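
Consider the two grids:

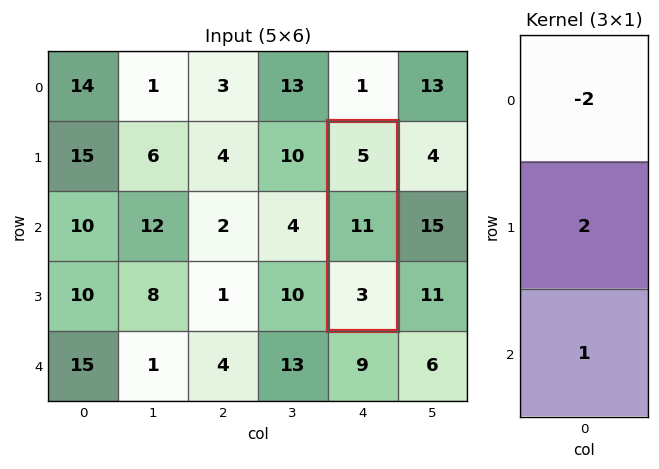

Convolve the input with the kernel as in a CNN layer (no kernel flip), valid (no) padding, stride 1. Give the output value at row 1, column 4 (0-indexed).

15

The receptive field on the input at this output position is [5 / 11 / 3]. Elementwise product with the kernel and sum: 5·-2 + 11·2 + 3·1.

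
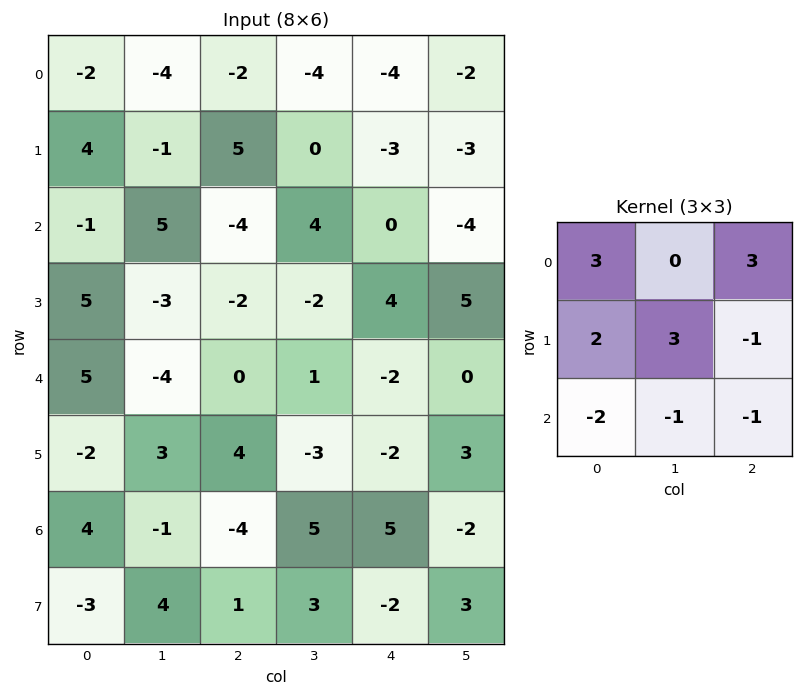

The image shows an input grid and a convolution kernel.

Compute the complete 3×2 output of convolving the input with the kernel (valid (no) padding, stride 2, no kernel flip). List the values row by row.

-11 -1
-18 -25
13 -7

Output[0,0]: The receptive field on the input at this output position is [-2 -4 -2 / 4 -1 5 / -1 5 -4]. Elementwise product with the kernel and sum: -2·3 + -2·3 + 4·2 + -1·3 + 5·-1 + -1·-2 + 5·-1 + -4·-1.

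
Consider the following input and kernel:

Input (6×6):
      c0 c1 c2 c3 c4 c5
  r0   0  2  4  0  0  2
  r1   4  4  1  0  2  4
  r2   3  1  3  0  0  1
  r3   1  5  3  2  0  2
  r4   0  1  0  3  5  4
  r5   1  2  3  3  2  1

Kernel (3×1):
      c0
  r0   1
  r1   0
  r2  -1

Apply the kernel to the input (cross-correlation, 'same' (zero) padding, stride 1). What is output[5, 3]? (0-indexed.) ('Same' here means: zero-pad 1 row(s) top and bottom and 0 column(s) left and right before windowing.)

The receptive field on the zero-padded input at this output position is [3 / 3 / 0]. Elementwise product with the kernel and sum: 3·1 + 0·-1.

3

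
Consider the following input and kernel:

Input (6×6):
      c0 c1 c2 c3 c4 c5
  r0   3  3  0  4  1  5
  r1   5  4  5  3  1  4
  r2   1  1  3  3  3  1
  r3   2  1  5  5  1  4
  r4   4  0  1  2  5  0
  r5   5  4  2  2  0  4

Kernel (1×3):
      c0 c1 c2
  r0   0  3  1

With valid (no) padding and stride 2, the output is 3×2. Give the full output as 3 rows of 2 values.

Output[0,0]: The receptive field on the input at this output position is [3 3 0]. Elementwise product with the kernel and sum: 3·3 + 0·1.
Output[0,1]: The receptive field on the input at this output position is [0 4 1]. Elementwise product with the kernel and sum: 4·3 + 1·1.

9 13
6 12
1 11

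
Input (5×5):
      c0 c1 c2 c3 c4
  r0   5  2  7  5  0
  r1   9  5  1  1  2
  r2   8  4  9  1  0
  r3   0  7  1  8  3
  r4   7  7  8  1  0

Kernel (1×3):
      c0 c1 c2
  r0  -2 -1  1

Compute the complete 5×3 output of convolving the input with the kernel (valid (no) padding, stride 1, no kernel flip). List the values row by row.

-5 -6 -19
-22 -10 -1
-11 -16 -19
-6 -7 -7
-13 -21 -17

Output[0,0]: The receptive field on the input at this output position is [5 2 7]. Elementwise product with the kernel and sum: 5·-2 + 2·-1 + 7·1.
Output[0,1]: The receptive field on the input at this output position is [2 7 5]. Elementwise product with the kernel and sum: 2·-2 + 7·-1 + 5·1.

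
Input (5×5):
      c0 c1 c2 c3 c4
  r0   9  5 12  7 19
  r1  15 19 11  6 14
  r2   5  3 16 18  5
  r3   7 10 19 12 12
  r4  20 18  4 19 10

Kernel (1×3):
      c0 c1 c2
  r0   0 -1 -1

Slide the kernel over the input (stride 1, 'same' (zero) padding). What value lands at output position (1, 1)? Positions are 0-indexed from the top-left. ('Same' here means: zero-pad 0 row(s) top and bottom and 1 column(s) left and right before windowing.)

The receptive field on the zero-padded input at this output position is [15 19 11]. Elementwise product with the kernel and sum: 19·-1 + 11·-1.

-30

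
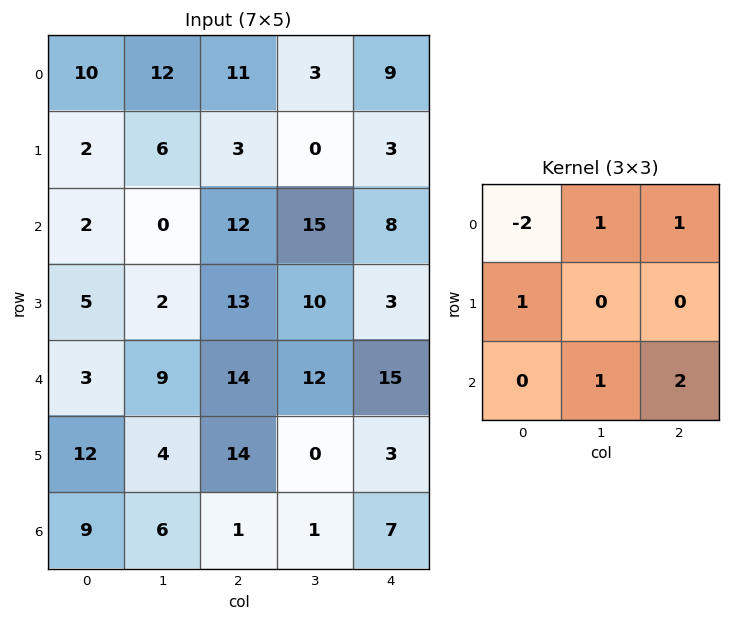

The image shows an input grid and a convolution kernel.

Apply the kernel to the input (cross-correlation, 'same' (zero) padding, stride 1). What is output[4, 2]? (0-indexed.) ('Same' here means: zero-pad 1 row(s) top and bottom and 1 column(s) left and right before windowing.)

42

The receptive field on the zero-padded input at this output position is [2 13 10 / 9 14 12 / 4 14 0]. Elementwise product with the kernel and sum: 2·-2 + 13·1 + 10·1 + 9·1 + 14·1 + 0·2.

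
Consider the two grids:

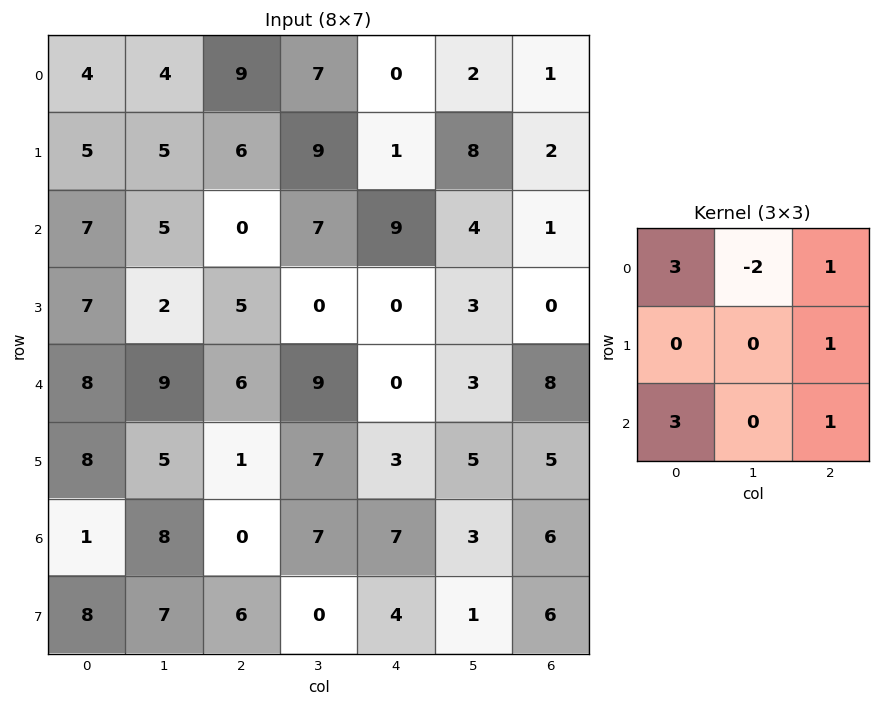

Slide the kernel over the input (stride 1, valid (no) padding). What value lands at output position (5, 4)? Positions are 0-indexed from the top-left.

28

The receptive field on the input at this output position is [3 5 5 / 7 3 6 / 4 1 6]. Elementwise product with the kernel and sum: 3·3 + 5·-2 + 5·1 + 6·1 + 4·3 + 6·1.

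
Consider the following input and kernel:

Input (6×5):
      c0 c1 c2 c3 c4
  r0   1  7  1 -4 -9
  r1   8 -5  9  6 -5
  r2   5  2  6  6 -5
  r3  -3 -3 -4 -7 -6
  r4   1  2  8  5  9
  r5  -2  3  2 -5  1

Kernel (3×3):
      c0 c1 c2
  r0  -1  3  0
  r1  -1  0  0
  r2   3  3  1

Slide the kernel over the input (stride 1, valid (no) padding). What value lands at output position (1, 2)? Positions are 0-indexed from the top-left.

-36

The receptive field on the input at this output position is [9 6 -5 / 6 6 -5 / -4 -7 -6]. Elementwise product with the kernel and sum: 9·-1 + 6·3 + 6·-1 + -4·3 + -7·3 + -6·1.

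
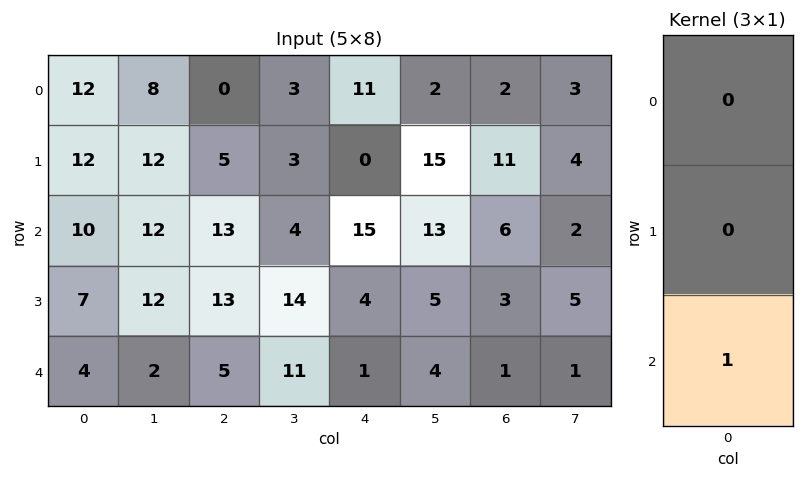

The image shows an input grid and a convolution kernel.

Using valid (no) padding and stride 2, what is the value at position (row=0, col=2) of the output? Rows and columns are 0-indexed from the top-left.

The receptive field on the input at this output position is [11 / 0 / 15]. Elementwise product with the kernel and sum: 15·1.

15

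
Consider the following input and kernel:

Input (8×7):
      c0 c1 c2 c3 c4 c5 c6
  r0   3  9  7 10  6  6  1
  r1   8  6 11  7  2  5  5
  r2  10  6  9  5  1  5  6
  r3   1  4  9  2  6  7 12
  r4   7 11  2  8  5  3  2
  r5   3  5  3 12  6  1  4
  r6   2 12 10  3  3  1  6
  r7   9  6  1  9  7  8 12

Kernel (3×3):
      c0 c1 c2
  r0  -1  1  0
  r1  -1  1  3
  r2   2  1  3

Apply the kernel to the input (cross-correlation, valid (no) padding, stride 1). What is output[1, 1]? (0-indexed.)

46

The receptive field on the input at this output position is [6 11 7 / 6 9 5 / 4 9 2]. Elementwise product with the kernel and sum: 6·-1 + 11·1 + 6·-1 + 9·1 + 5·3 + 4·2 + 9·1 + 2·3.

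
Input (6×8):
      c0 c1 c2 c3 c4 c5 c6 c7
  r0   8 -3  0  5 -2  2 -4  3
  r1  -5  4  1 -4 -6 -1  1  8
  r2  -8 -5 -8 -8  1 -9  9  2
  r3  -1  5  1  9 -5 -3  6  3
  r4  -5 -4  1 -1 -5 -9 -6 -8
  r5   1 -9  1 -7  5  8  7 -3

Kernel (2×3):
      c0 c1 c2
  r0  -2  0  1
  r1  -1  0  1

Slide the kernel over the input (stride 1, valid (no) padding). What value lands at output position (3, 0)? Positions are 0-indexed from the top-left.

9

The receptive field on the input at this output position is [-1 5 1 / -5 -4 1]. Elementwise product with the kernel and sum: -1·-2 + 1·1 + -5·-1 + 1·1.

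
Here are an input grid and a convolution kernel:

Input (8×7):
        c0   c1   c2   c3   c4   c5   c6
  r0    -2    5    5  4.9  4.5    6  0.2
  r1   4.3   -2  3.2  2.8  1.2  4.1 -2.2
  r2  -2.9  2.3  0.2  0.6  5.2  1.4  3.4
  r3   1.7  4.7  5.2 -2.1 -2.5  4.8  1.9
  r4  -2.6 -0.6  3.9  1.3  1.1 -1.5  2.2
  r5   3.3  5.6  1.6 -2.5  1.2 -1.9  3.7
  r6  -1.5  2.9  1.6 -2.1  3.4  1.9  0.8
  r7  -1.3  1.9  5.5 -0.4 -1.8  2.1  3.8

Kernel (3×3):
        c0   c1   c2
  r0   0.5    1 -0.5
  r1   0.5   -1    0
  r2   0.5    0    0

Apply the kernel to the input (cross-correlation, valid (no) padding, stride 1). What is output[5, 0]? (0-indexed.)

2.15

The receptive field on the input at this output position is [3.3 5.6 1.6 / -1.5 2.9 1.6 / -1.3 1.9 5.5]. Elementwise product with the kernel and sum: 3.3·0.5 + 5.6·1 + 1.6·-0.5 + -1.5·0.5 + 2.9·-1 + -1.3·0.5.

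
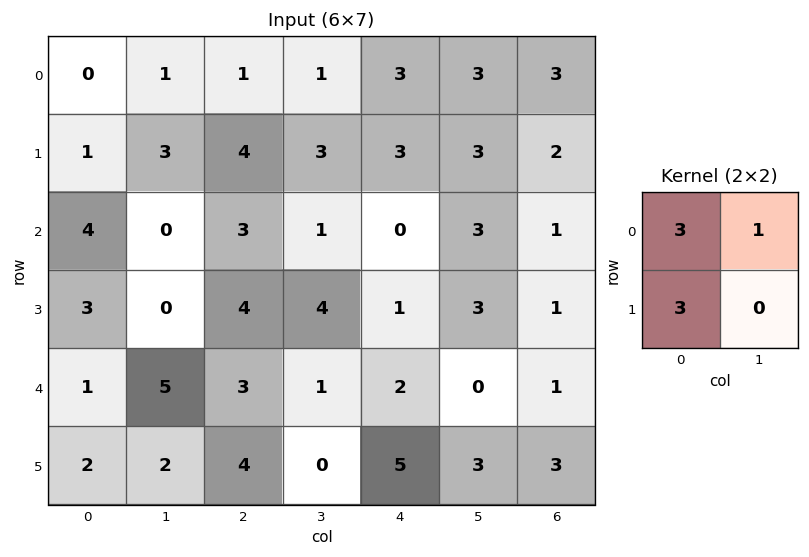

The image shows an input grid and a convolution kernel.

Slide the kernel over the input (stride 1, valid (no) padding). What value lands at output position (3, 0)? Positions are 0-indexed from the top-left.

The receptive field on the input at this output position is [3 0 / 1 5]. Elementwise product with the kernel and sum: 3·3 + 0·1 + 1·3.

12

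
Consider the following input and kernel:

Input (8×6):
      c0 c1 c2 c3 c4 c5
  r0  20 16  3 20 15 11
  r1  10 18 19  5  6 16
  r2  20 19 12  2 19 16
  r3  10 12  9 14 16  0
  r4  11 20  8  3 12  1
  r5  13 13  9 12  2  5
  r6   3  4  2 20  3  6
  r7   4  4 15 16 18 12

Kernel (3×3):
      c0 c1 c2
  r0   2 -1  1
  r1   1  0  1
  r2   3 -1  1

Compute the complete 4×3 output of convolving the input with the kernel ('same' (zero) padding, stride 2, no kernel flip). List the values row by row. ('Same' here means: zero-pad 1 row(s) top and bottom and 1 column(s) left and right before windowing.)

Output[0,0]: The receptive field on the zero-padded input at this output position is [0 0 0 / 0 20 16 / 0 10 18]. Elementwise product with the kernel and sum: 0·2 + 0·-1 + 0·1 + 0·1 + 16·1 + 0·3 + 10·-1 + 18·1.

24 76 56
29 84 64
22 94 55
4 66 95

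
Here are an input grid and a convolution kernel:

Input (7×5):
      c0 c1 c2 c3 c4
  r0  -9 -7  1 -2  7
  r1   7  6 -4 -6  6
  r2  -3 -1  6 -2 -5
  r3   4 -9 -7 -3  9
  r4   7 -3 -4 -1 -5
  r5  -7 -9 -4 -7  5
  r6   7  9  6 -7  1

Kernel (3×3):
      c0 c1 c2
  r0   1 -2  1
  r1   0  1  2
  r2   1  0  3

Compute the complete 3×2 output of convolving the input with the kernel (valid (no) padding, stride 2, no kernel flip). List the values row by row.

Output[0,0]: The receptive field on the input at this output position is [-9 -7 1 / 7 6 -4 / -3 -1 6]. Elementwise product with the kernel and sum: -9·1 + -7·-2 + 1·1 + 6·1 + -4·2 + -3·1 + 6·3.

19 9
-23 1
17 5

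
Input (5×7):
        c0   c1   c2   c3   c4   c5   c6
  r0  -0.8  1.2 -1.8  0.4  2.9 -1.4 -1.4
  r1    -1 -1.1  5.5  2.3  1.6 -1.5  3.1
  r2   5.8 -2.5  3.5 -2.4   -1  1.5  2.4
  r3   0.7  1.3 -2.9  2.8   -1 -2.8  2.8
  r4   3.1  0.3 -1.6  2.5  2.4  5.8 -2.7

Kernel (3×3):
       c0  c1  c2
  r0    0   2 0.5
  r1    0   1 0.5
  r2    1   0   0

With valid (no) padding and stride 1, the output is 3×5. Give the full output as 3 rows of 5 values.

8.95 0.75 8.85 3.55 -4.45
0.5 15.75 -0.4 5 0.25
-0.3 4.6 -4.6 -1.15 5.2

Output[0,0]: The receptive field on the input at this output position is [-0.8 1.2 -1.8 / -1 -1.1 5.5 / 5.8 -2.5 3.5]. Elementwise product with the kernel and sum: 1.2·2 + -1.8·0.5 + -1.1·1 + 5.5·0.5 + 5.8·1.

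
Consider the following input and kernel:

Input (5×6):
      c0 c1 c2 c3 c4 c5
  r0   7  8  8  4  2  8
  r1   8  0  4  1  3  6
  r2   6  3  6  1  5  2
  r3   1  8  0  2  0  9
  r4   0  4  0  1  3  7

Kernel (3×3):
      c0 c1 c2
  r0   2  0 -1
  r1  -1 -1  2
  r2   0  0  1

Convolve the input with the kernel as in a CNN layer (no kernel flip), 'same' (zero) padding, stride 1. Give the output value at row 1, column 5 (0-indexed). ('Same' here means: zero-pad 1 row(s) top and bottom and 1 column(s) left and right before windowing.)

The receptive field on the zero-padded input at this output position is [2 8 0 / 3 6 0 / 5 2 0]. Elementwise product with the kernel and sum: 2·2 + 0·-1 + 3·-1 + 6·-1 + 0·2 + 0·1.

-5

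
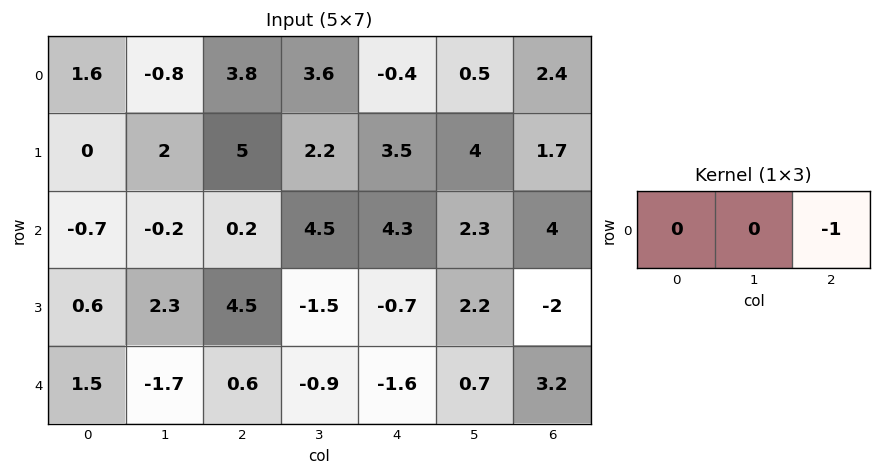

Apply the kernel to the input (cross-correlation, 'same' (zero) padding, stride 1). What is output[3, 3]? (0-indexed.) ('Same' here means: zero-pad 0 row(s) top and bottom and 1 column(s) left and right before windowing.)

0.7

The receptive field on the zero-padded input at this output position is [4.5 -1.5 -0.7]. Elementwise product with the kernel and sum: -0.7·-1.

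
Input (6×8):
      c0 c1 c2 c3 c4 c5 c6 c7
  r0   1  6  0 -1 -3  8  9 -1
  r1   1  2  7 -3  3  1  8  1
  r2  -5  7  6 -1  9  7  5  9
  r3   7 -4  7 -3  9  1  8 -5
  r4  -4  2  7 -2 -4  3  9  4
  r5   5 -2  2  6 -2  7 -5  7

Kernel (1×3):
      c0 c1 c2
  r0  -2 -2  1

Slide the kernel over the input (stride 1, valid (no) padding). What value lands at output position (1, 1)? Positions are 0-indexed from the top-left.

The receptive field on the input at this output position is [2 7 -3]. Elementwise product with the kernel and sum: 2·-2 + 7·-2 + -3·1.

-21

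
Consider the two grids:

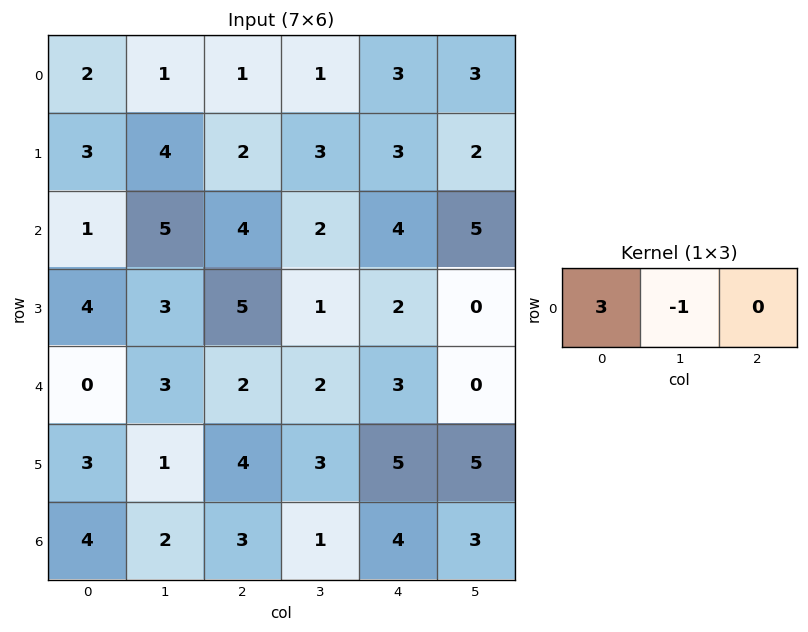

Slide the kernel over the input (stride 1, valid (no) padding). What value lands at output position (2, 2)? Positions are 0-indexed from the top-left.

10

The receptive field on the input at this output position is [4 2 4]. Elementwise product with the kernel and sum: 4·3 + 2·-1.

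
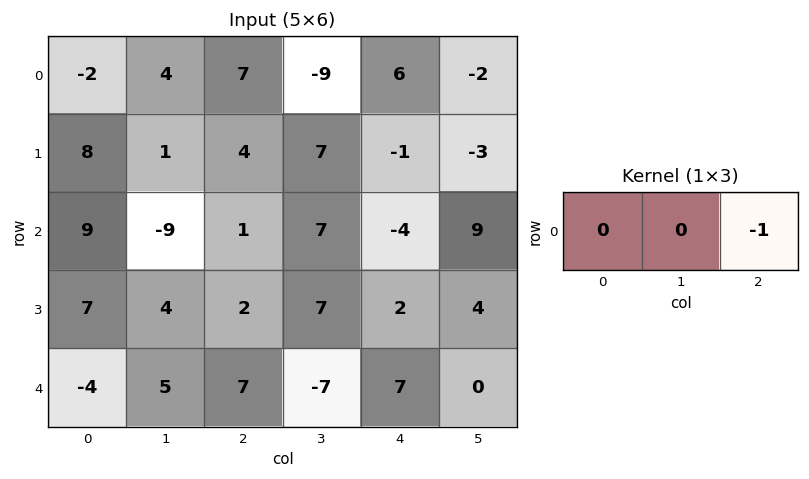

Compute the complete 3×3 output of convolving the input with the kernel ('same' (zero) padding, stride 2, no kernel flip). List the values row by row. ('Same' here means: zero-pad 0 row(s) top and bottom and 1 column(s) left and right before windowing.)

Output[0,0]: The receptive field on the zero-padded input at this output position is [0 -2 4]. Elementwise product with the kernel and sum: 4·-1.

-4 9 2
9 -7 -9
-5 7 0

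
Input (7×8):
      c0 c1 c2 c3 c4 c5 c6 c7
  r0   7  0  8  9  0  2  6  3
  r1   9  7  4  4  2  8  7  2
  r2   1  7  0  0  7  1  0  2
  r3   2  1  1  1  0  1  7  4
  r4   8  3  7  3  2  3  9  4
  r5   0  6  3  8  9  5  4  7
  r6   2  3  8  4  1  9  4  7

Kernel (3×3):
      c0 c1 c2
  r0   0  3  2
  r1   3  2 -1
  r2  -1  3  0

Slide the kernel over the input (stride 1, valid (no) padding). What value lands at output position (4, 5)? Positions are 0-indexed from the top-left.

54

The receptive field on the input at this output position is [3 9 4 / 5 4 7 / 9 4 7]. Elementwise product with the kernel and sum: 9·3 + 4·2 + 5·3 + 4·2 + 7·-1 + 9·-1 + 4·3.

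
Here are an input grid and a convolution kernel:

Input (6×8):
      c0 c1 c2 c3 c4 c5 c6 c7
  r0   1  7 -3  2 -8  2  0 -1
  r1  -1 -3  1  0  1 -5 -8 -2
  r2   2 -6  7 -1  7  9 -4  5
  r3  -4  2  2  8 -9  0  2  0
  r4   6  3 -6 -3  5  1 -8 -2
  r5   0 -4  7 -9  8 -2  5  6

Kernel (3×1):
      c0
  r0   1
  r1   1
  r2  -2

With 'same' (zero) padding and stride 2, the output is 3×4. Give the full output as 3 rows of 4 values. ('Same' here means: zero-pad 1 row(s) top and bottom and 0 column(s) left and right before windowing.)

Output[0,0]: The receptive field on the zero-padded input at this output position is [0 / 1 / -1]. Elementwise product with the kernel and sum: 0·1 + 1·1 + -1·-2.
Output[0,1]: The receptive field on the zero-padded input at this output position is [0 / -3 / 1]. Elementwise product with the kernel and sum: 0·1 + -3·1 + 1·-2.

3 -5 -10 16
9 4 26 -16
2 -18 -20 -16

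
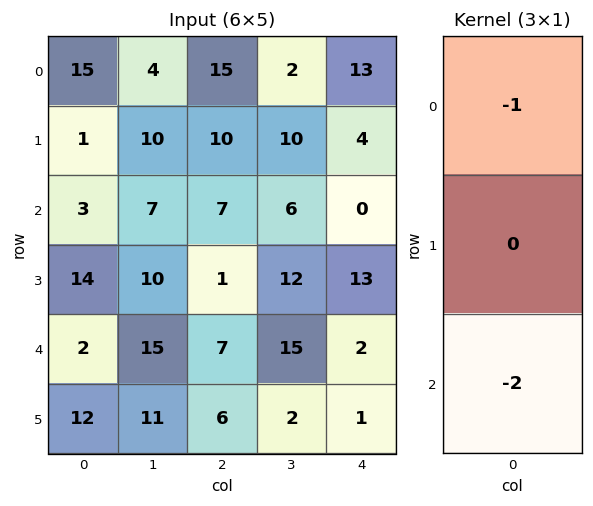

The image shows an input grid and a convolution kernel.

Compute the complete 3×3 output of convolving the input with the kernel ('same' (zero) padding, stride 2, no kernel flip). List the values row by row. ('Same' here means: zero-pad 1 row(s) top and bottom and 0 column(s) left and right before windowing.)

Output[0,0]: The receptive field on the zero-padded input at this output position is [0 / 15 / 1]. Elementwise product with the kernel and sum: 0·-1 + 1·-2.

-2 -20 -8
-29 -12 -30
-38 -13 -15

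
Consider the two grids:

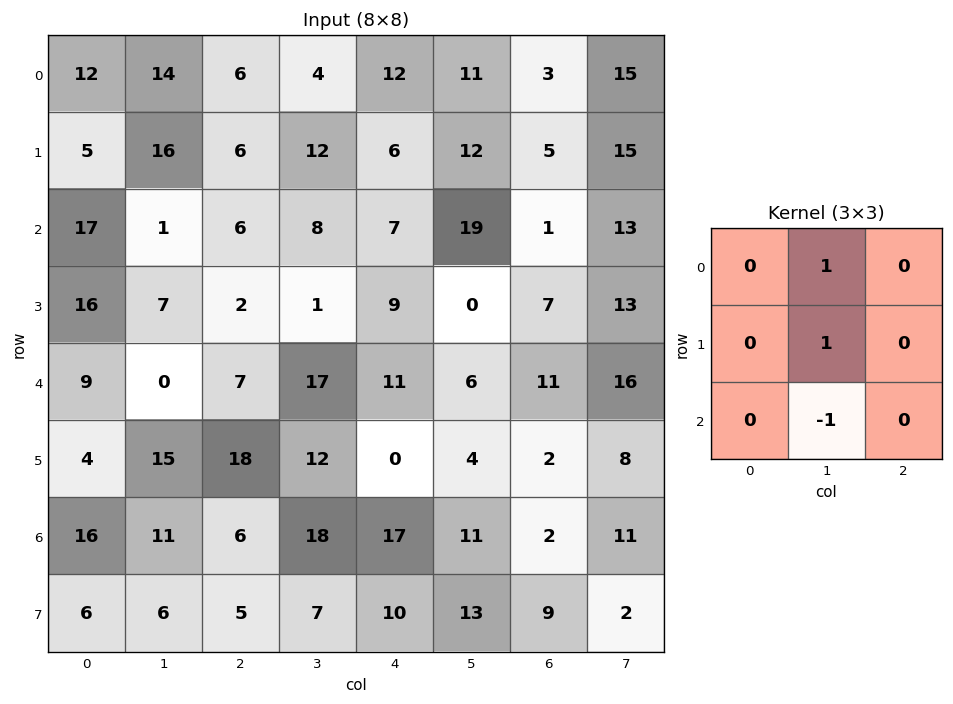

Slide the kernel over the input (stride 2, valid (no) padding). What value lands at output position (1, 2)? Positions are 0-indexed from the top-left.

The receptive field on the input at this output position is [7 19 1 / 9 0 7 / 11 6 11]. Elementwise product with the kernel and sum: 19·1 + 0·1 + 6·-1.

13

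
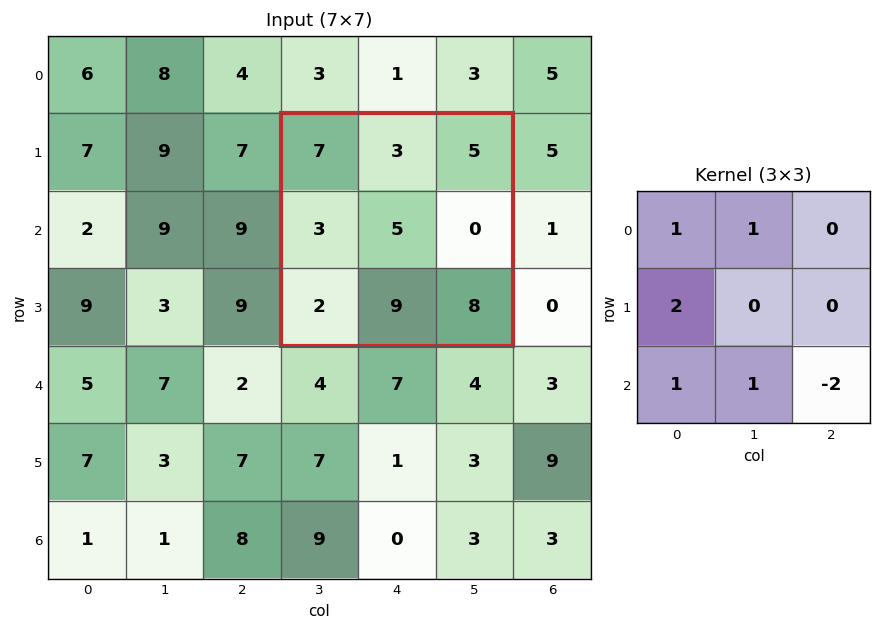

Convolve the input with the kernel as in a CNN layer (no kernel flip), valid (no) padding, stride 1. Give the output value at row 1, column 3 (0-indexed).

11

The receptive field on the input at this output position is [7 3 5 / 3 5 0 / 2 9 8]. Elementwise product with the kernel and sum: 7·1 + 3·1 + 3·2 + 2·1 + 9·1 + 8·-2.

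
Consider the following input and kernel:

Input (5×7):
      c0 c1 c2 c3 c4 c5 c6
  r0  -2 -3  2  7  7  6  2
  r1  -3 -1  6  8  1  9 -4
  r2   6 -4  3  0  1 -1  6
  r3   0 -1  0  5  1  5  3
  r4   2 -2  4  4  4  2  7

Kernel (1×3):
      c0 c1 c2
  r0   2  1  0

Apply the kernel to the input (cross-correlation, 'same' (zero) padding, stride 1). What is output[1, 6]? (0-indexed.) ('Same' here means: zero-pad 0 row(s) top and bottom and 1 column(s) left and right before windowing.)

The receptive field on the zero-padded input at this output position is [9 -4 0]. Elementwise product with the kernel and sum: 9·2 + -4·1.

14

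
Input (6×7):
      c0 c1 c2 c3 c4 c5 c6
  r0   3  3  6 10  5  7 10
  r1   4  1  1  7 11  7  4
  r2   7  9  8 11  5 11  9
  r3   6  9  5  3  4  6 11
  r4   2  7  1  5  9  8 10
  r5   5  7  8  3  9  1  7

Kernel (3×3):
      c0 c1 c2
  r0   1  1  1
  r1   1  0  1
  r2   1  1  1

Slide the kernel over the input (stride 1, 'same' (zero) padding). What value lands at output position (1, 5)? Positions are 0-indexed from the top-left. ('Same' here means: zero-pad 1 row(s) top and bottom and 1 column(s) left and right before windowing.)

The receptive field on the zero-padded input at this output position is [5 7 10 / 11 7 4 / 5 11 9]. Elementwise product with the kernel and sum: 5·1 + 7·1 + 10·1 + 11·1 + 4·1 + 5·1 + 11·1 + 9·1.

62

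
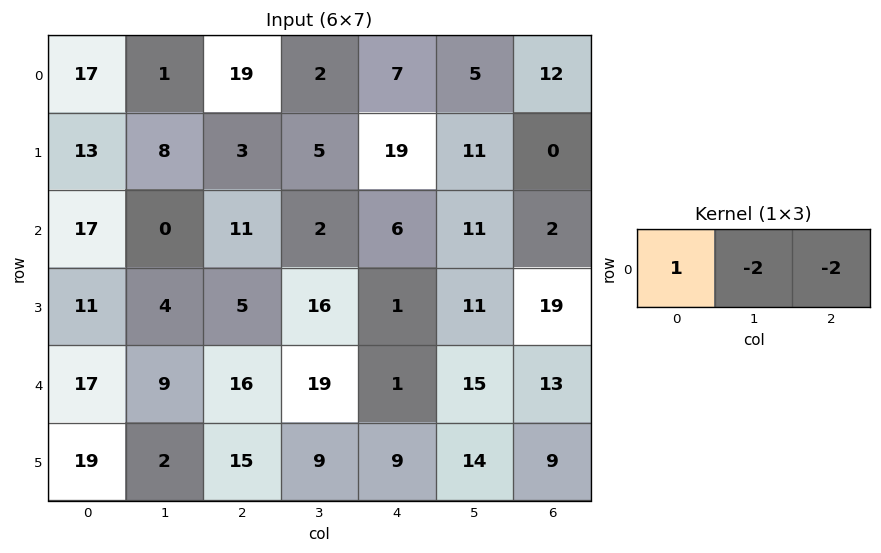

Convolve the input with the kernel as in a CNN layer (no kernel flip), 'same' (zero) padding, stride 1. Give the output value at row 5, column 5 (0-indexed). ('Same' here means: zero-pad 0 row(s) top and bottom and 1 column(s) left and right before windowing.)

-37

The receptive field on the zero-padded input at this output position is [9 14 9]. Elementwise product with the kernel and sum: 9·1 + 14·-2 + 9·-2.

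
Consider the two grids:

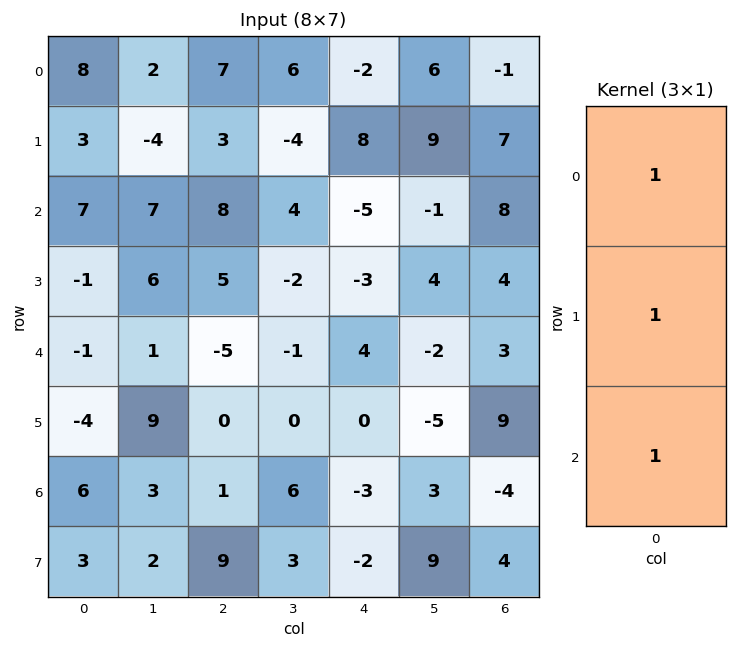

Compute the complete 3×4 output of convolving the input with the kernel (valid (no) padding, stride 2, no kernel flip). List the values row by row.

18 18 1 14
5 8 -4 15
1 -4 1 8

Output[0,0]: The receptive field on the input at this output position is [8 / 3 / 7]. Elementwise product with the kernel and sum: 8·1 + 3·1 + 7·1.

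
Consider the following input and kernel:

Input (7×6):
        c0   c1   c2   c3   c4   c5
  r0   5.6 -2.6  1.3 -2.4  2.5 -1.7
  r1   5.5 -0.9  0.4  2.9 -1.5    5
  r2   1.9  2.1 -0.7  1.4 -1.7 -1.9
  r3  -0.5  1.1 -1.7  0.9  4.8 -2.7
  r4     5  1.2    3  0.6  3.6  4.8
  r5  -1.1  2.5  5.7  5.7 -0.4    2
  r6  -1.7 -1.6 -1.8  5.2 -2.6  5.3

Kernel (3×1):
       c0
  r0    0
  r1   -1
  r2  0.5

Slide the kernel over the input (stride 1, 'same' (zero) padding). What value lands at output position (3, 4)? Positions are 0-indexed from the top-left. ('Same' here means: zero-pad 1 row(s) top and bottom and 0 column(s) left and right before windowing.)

The receptive field on the zero-padded input at this output position is [-1.7 / 4.8 / 3.6]. Elementwise product with the kernel and sum: 4.8·-1 + 3.6·0.5.

-3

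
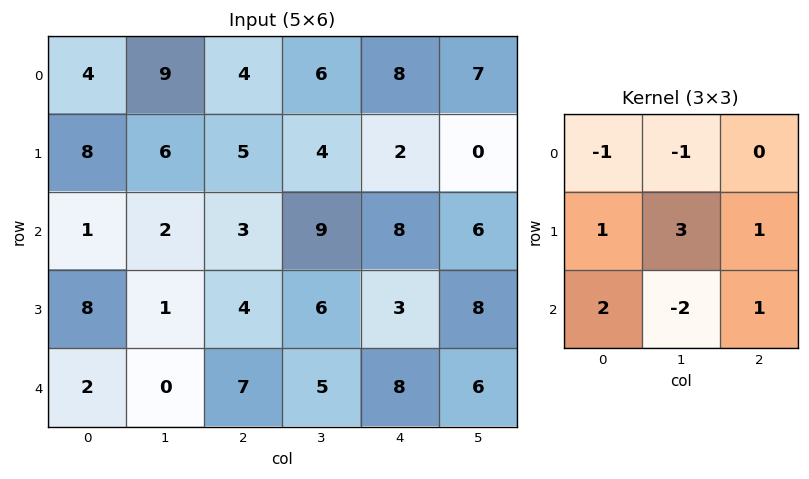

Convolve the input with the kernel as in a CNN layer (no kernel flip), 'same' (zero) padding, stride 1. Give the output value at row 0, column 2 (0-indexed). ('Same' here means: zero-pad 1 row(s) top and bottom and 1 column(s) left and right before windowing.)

33

The receptive field on the zero-padded input at this output position is [0 0 0 / 9 4 6 / 6 5 4]. Elementwise product with the kernel and sum: 0·-1 + 0·-1 + 9·1 + 4·3 + 6·1 + 6·2 + 5·-2 + 4·1.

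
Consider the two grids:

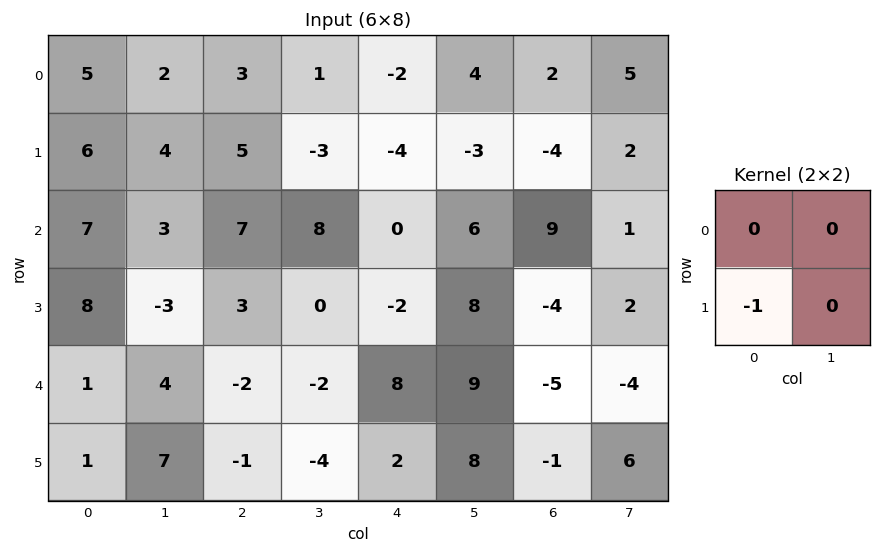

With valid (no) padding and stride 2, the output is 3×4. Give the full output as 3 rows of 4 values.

Output[0,0]: The receptive field on the input at this output position is [5 2 / 6 4]. Elementwise product with the kernel and sum: 6·-1.
Output[0,1]: The receptive field on the input at this output position is [3 1 / 5 -3]. Elementwise product with the kernel and sum: 5·-1.

-6 -5 4 4
-8 -3 2 4
-1 1 -2 1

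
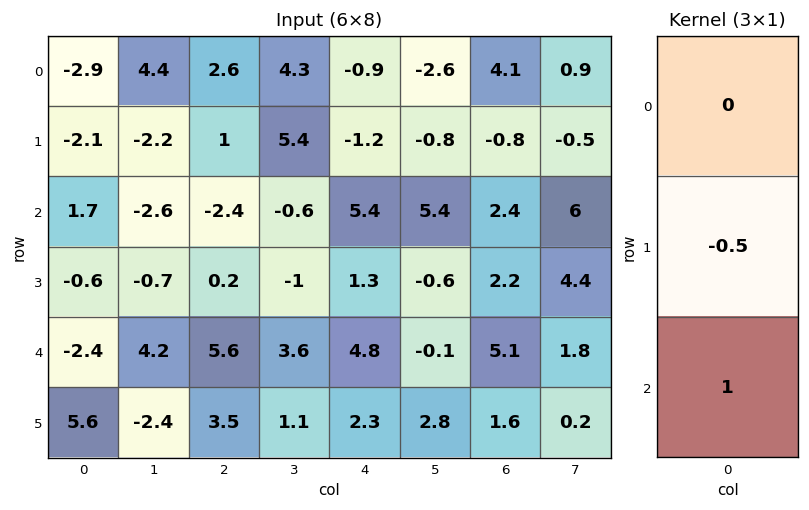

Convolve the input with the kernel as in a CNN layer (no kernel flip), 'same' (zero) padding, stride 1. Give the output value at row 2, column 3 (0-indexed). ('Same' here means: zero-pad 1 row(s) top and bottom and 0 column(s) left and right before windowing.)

-0.7

The receptive field on the zero-padded input at this output position is [5.4 / -0.6 / -1]. Elementwise product with the kernel and sum: -0.6·-0.5 + -1·1.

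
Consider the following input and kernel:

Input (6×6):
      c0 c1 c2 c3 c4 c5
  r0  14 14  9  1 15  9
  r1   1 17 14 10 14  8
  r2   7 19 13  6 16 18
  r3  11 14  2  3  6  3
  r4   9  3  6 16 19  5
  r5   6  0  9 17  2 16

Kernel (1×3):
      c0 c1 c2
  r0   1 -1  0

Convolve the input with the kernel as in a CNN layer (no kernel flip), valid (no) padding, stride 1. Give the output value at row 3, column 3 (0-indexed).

-3

The receptive field on the input at this output position is [3 6 3]. Elementwise product with the kernel and sum: 3·1 + 6·-1.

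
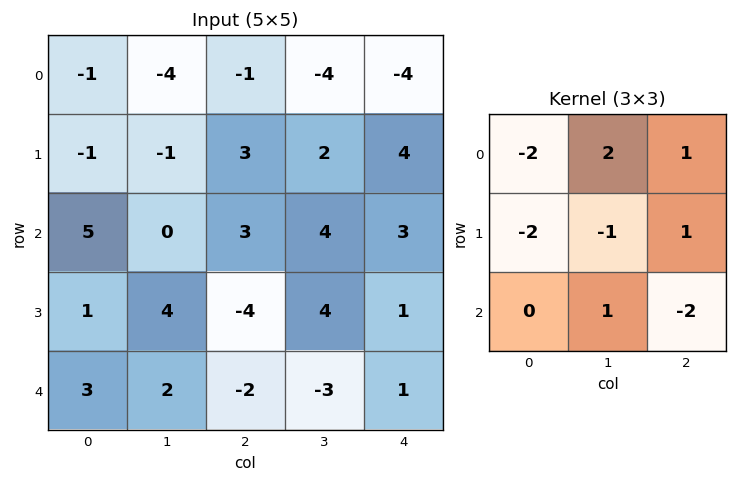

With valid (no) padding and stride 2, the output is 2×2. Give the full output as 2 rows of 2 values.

-7 -16
-11 5

Output[0,0]: The receptive field on the input at this output position is [-1 -4 -1 / -1 -1 3 / 5 0 3]. Elementwise product with the kernel and sum: -1·-2 + -4·2 + -1·1 + -1·-2 + -1·-1 + 3·1 + 0·1 + 3·-2.
Output[0,1]: The receptive field on the input at this output position is [-1 -4 -4 / 3 2 4 / 3 4 3]. Elementwise product with the kernel and sum: -1·-2 + -4·2 + -4·1 + 3·-2 + 2·-1 + 4·1 + 4·1 + 3·-2.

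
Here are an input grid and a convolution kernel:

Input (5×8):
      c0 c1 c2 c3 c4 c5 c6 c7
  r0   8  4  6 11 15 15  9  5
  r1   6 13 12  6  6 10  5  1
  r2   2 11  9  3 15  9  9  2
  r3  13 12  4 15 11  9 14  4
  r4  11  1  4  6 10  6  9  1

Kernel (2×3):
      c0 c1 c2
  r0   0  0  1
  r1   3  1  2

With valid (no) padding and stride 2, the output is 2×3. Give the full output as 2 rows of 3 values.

Output[0,0]: The receptive field on the input at this output position is [8 4 6 / 6 13 12]. Elementwise product with the kernel and sum: 6·1 + 6·3 + 13·1 + 12·2.
Output[0,1]: The receptive field on the input at this output position is [6 11 15 / 12 6 6]. Elementwise product with the kernel and sum: 15·1 + 12·3 + 6·1 + 6·2.

61 69 47
68 64 79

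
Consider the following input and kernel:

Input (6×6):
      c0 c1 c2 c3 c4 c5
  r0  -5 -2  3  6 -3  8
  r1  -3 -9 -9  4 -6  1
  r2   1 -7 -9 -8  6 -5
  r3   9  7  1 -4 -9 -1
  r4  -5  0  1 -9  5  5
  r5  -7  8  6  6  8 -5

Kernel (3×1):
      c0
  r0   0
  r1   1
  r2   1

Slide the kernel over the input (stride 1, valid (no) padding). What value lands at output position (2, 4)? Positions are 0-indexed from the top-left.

-4

The receptive field on the input at this output position is [6 / -9 / 5]. Elementwise product with the kernel and sum: -9·1 + 5·1.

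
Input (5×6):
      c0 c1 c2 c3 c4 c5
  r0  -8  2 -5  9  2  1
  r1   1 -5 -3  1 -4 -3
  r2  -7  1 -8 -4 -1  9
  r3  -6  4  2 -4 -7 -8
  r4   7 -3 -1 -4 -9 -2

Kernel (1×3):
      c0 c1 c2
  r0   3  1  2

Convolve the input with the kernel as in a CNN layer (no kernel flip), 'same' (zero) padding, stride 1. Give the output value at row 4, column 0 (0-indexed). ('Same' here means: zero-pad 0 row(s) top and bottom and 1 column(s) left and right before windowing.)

1

The receptive field on the zero-padded input at this output position is [0 7 -3]. Elementwise product with the kernel and sum: 0·3 + 7·1 + -3·2.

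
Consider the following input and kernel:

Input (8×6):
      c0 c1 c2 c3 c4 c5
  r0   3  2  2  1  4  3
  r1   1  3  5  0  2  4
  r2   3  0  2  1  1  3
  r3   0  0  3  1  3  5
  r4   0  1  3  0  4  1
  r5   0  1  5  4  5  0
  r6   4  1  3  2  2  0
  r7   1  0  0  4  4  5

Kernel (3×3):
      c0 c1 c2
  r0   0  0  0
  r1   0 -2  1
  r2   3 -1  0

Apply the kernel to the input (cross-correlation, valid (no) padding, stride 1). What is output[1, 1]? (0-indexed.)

-6

The receptive field on the input at this output position is [3 5 0 / 0 2 1 / 0 3 1]. Elementwise product with the kernel and sum: 2·-2 + 1·1 + 0·3 + 3·-1.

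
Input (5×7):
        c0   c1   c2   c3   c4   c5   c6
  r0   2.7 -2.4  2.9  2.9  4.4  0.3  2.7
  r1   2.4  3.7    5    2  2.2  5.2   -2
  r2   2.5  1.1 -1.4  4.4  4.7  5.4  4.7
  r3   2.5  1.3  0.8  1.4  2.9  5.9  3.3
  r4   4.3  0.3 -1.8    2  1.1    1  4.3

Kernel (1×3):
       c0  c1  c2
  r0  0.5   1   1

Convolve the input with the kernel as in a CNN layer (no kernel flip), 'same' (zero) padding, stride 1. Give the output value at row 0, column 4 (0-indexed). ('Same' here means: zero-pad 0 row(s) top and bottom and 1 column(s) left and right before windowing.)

The receptive field on the zero-padded input at this output position is [2.9 4.4 0.3]. Elementwise product with the kernel and sum: 2.9·0.5 + 4.4·1 + 0.3·1.

6.15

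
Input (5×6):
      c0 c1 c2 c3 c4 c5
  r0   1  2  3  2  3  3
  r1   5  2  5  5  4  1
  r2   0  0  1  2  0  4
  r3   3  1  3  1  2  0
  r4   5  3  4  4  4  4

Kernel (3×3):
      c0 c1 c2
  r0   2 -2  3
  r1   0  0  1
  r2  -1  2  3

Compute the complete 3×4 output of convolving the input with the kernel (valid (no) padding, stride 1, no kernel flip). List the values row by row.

15 17 18 18
30 19 17 12
19 22 16 32

Output[0,0]: The receptive field on the input at this output position is [1 2 3 / 5 2 5 / 0 0 1]. Elementwise product with the kernel and sum: 1·2 + 2·-2 + 3·3 + 5·1 + 0·-1 + 0·2 + 1·3.
Output[0,1]: The receptive field on the input at this output position is [2 3 2 / 2 5 5 / 0 1 2]. Elementwise product with the kernel and sum: 2·2 + 3·-2 + 2·3 + 5·1 + 0·-1 + 1·2 + 2·3.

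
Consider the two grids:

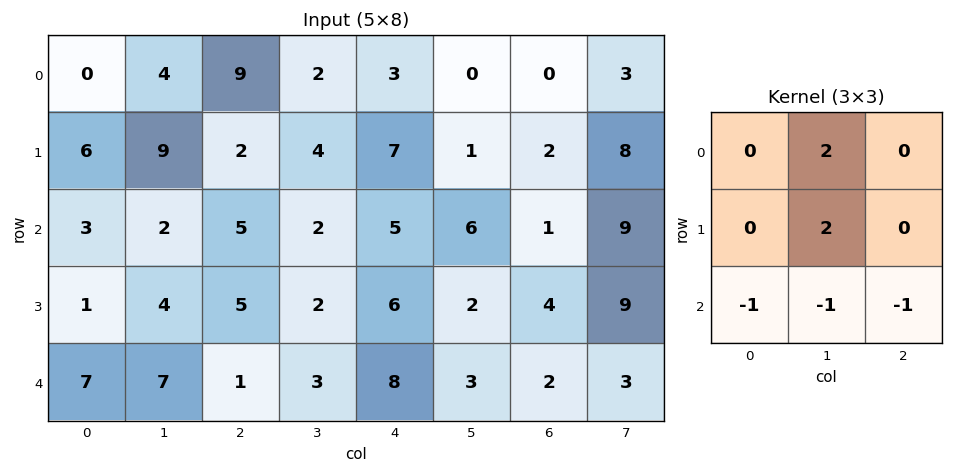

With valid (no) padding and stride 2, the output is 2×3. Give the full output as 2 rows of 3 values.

Output[0,0]: The receptive field on the input at this output position is [0 4 9 / 6 9 2 / 3 2 5]. Elementwise product with the kernel and sum: 4·2 + 9·2 + 3·-1 + 2·-1 + 5·-1.

16 0 -10
-3 -4 3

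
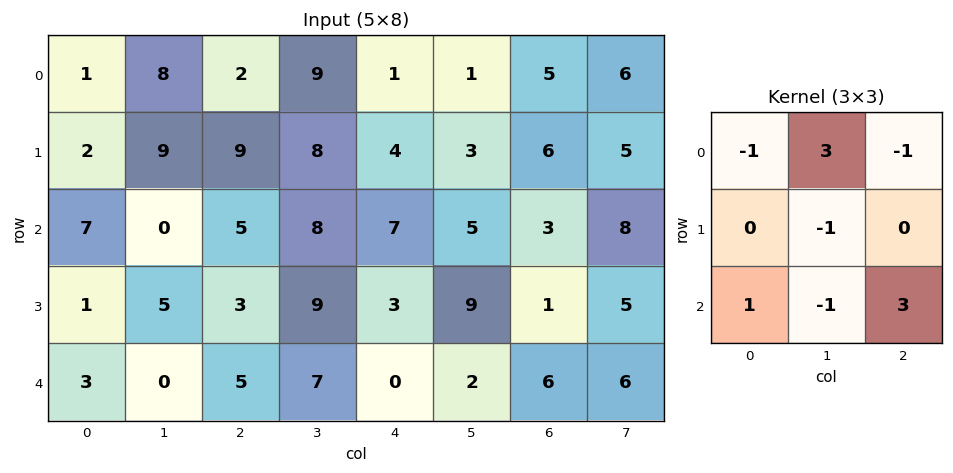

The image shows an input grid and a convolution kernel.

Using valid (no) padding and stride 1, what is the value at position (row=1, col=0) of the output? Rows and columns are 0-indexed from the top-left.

The receptive field on the input at this output position is [2 9 9 / 7 0 5 / 1 5 3]. Elementwise product with the kernel and sum: 2·-1 + 9·3 + 9·-1 + 0·-1 + 1·1 + 5·-1 + 3·3.

21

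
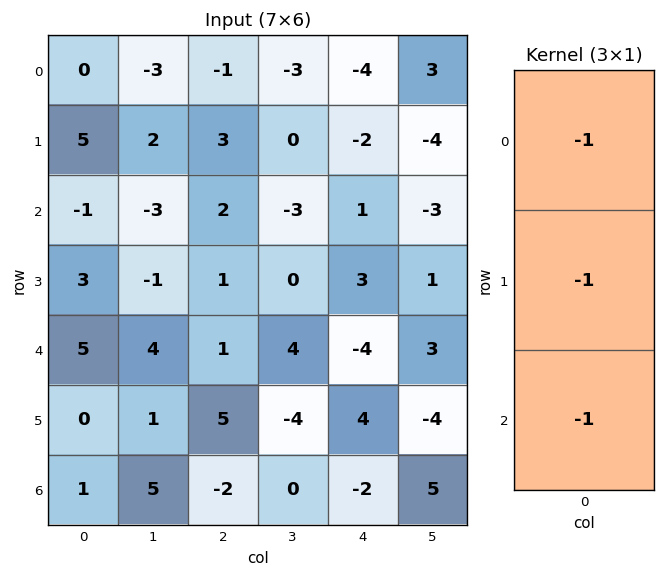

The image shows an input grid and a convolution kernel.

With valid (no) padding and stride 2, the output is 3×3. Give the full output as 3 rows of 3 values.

Output[0,0]: The receptive field on the input at this output position is [0 / 5 / -1]. Elementwise product with the kernel and sum: 0·-1 + 5·-1 + -1·-1.

-4 -4 5
-7 -4 0
-6 -4 2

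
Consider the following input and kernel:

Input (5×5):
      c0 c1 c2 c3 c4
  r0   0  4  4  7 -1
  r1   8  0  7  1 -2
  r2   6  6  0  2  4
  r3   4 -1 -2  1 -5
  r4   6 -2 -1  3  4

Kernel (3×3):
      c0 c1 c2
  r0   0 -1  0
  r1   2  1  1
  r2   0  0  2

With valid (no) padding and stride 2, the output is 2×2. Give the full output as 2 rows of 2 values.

19 14
-3 -2

Output[0,0]: The receptive field on the input at this output position is [0 4 4 / 8 0 7 / 6 6 0]. Elementwise product with the kernel and sum: 4·-1 + 8·2 + 0·1 + 7·1 + 0·2.
Output[0,1]: The receptive field on the input at this output position is [4 7 -1 / 7 1 -2 / 0 2 4]. Elementwise product with the kernel and sum: 7·-1 + 7·2 + 1·1 + -2·1 + 4·2.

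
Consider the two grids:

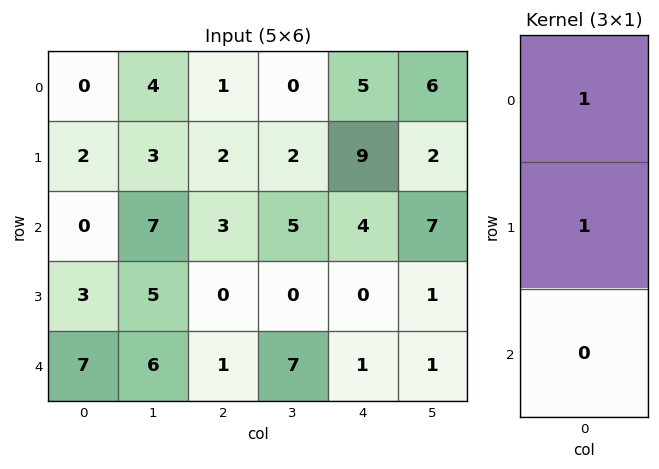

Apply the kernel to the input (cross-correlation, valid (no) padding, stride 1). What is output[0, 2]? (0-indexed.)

3

The receptive field on the input at this output position is [1 / 2 / 3]. Elementwise product with the kernel and sum: 1·1 + 2·1.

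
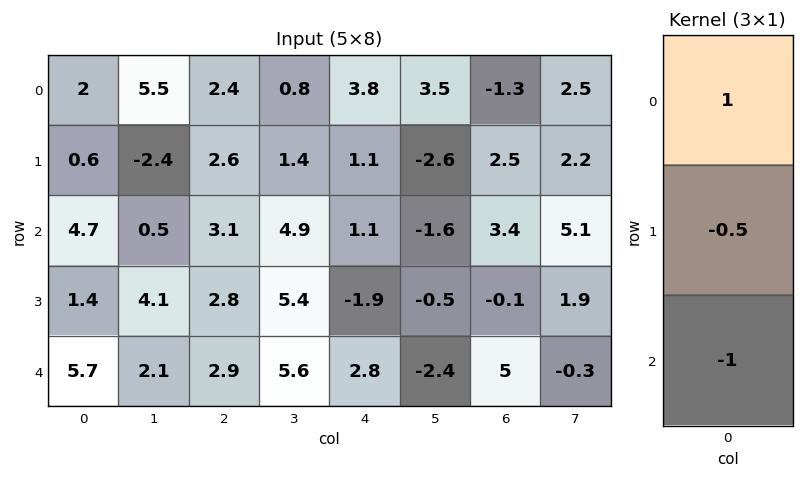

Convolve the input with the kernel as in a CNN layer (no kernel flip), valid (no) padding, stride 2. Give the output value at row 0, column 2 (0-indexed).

2.15

The receptive field on the input at this output position is [3.8 / 1.1 / 1.1]. Elementwise product with the kernel and sum: 3.8·1 + 1.1·-0.5 + 1.1·-1.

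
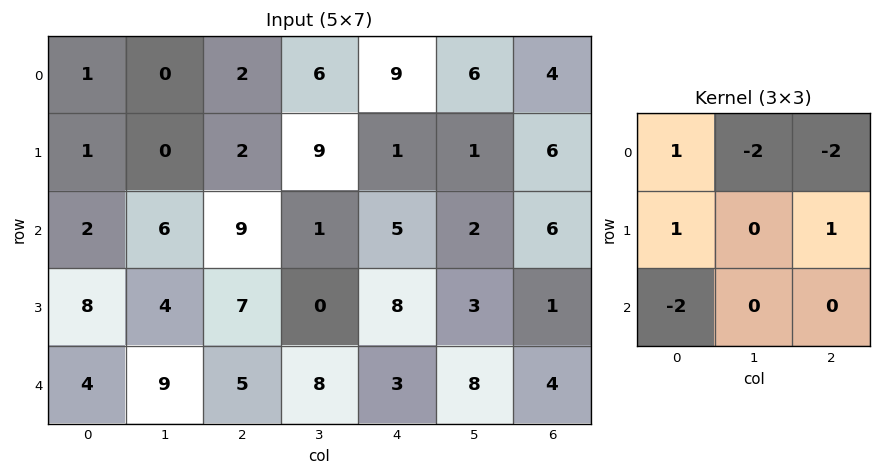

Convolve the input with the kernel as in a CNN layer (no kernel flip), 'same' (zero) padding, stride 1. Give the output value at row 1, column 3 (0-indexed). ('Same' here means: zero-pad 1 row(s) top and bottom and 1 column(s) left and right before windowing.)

The receptive field on the zero-padded input at this output position is [2 6 9 / 2 9 1 / 9 1 5]. Elementwise product with the kernel and sum: 2·1 + 6·-2 + 9·-2 + 2·1 + 1·1 + 9·-2.

-43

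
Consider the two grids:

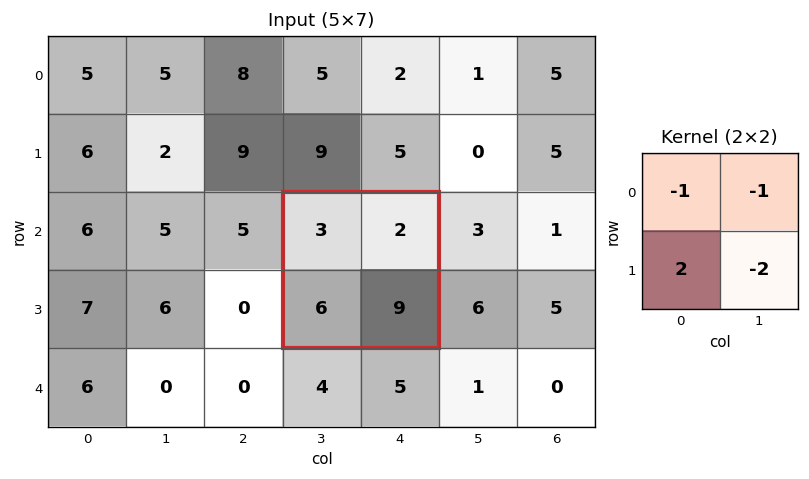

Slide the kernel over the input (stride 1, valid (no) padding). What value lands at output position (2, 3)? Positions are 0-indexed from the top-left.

-11

The receptive field on the input at this output position is [3 2 / 6 9]. Elementwise product with the kernel and sum: 3·-1 + 2·-1 + 6·2 + 9·-2.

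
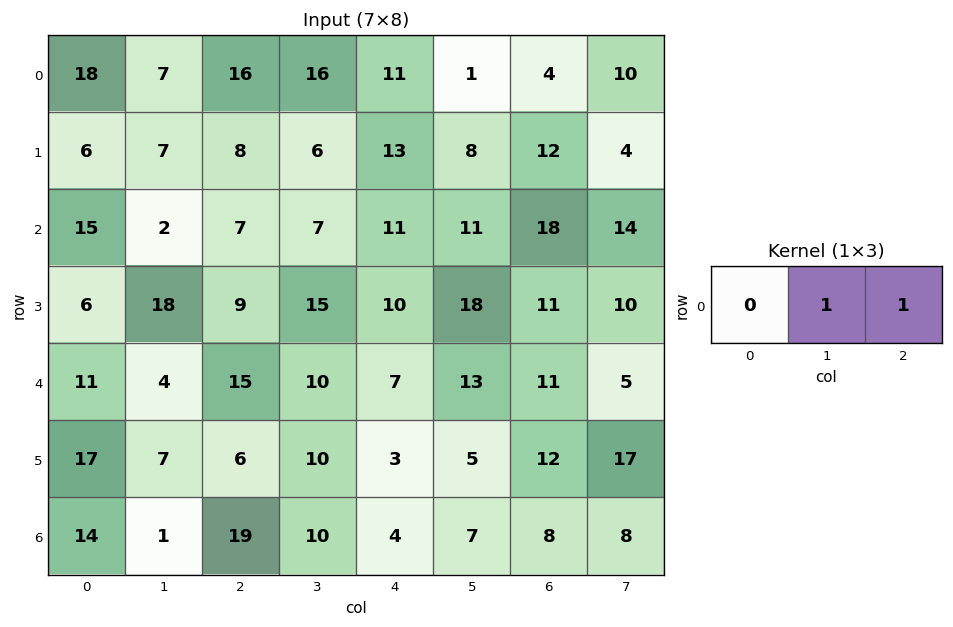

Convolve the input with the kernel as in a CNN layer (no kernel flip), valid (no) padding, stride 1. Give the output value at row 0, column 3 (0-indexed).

12

The receptive field on the input at this output position is [16 11 1]. Elementwise product with the kernel and sum: 11·1 + 1·1.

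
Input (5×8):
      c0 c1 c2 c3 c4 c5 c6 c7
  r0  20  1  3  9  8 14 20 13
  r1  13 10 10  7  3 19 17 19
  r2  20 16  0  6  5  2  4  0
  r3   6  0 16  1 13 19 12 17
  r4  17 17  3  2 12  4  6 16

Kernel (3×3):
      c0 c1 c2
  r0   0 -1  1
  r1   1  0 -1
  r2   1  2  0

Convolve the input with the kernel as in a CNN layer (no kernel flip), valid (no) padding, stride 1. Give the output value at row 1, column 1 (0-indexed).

39

The receptive field on the input at this output position is [10 10 7 / 16 0 6 / 0 16 1]. Elementwise product with the kernel and sum: 10·-1 + 7·1 + 16·1 + 6·-1 + 0·1 + 16·2.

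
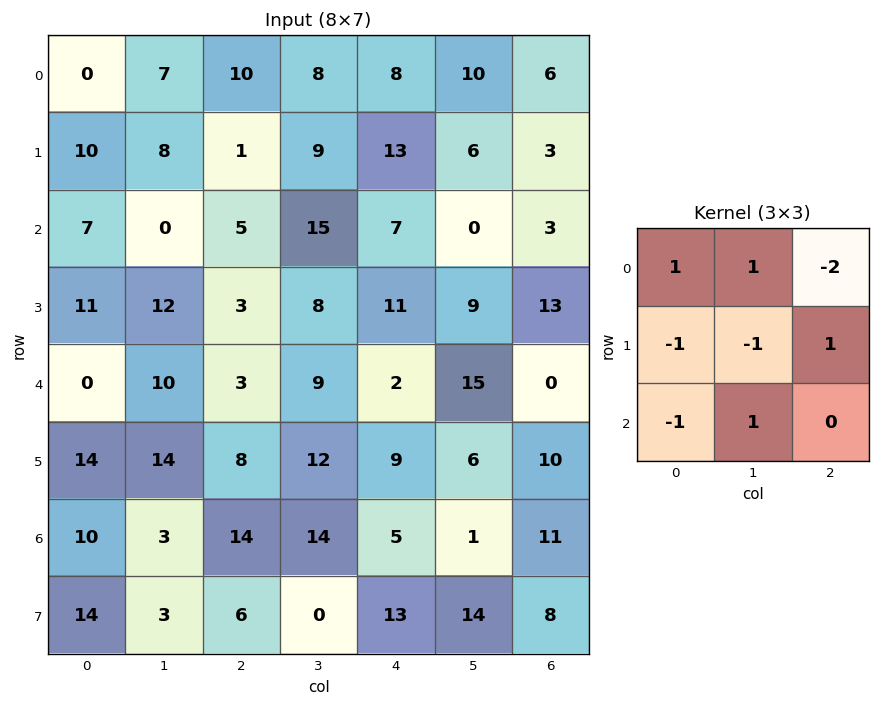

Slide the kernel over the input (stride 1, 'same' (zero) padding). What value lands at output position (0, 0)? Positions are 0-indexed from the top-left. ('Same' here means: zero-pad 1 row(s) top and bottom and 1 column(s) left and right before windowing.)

17

The receptive field on the zero-padded input at this output position is [0 0 0 / 0 0 7 / 0 10 8]. Elementwise product with the kernel and sum: 0·1 + 0·1 + 0·-2 + 0·-1 + 0·-1 + 7·1 + 0·-1 + 10·1.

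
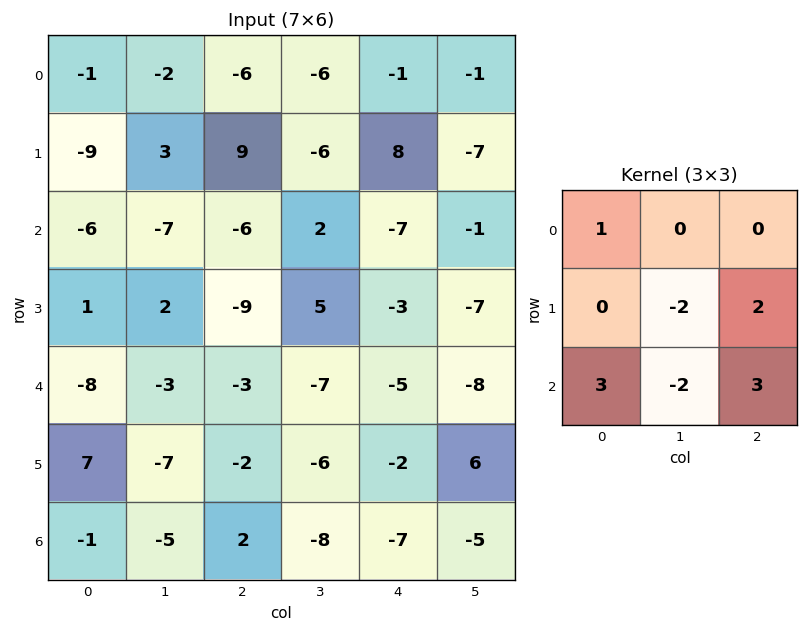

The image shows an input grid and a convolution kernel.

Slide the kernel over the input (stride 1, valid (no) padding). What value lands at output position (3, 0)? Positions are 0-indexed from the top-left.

30

The receptive field on the input at this output position is [1 2 -9 / -8 -3 -3 / 7 -7 -2]. Elementwise product with the kernel and sum: 1·1 + -3·-2 + -3·2 + 7·3 + -7·-2 + -2·3.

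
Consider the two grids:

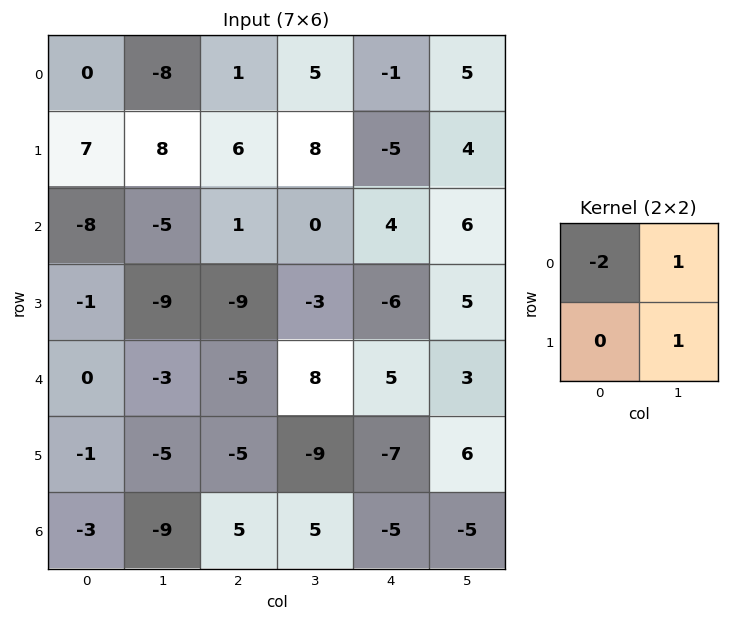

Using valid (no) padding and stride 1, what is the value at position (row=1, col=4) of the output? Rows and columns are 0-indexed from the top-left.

The receptive field on the input at this output position is [-5 4 / 4 6]. Elementwise product with the kernel and sum: -5·-2 + 4·1 + 6·1.

20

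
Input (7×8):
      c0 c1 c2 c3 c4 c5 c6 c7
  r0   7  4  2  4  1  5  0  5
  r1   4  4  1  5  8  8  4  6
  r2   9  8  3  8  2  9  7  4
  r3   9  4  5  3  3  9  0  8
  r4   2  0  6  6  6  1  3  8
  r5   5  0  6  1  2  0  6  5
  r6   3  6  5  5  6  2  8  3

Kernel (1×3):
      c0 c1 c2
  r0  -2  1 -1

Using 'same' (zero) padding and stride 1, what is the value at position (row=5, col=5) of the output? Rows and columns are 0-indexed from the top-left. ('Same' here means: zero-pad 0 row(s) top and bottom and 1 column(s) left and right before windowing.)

The receptive field on the zero-padded input at this output position is [2 0 6]. Elementwise product with the kernel and sum: 2·-2 + 0·1 + 6·-1.

-10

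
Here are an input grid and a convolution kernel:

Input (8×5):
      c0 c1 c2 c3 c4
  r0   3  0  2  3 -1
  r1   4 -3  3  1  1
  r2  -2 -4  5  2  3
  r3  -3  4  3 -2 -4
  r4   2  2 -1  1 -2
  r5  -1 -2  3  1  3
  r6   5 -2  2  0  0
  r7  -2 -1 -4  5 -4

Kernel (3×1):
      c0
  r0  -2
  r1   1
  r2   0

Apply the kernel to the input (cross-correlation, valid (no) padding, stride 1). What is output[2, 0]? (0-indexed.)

1

The receptive field on the input at this output position is [-2 / -3 / 2]. Elementwise product with the kernel and sum: -2·-2 + -3·1.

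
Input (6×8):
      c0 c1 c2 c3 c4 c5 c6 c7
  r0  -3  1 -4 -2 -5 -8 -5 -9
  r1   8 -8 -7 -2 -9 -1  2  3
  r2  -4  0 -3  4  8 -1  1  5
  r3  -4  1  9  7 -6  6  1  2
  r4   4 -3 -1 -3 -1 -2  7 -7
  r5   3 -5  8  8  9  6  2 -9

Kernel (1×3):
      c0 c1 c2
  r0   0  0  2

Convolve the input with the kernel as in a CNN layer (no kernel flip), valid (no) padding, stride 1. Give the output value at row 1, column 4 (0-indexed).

The receptive field on the input at this output position is [-9 -1 2]. Elementwise product with the kernel and sum: 2·2.

4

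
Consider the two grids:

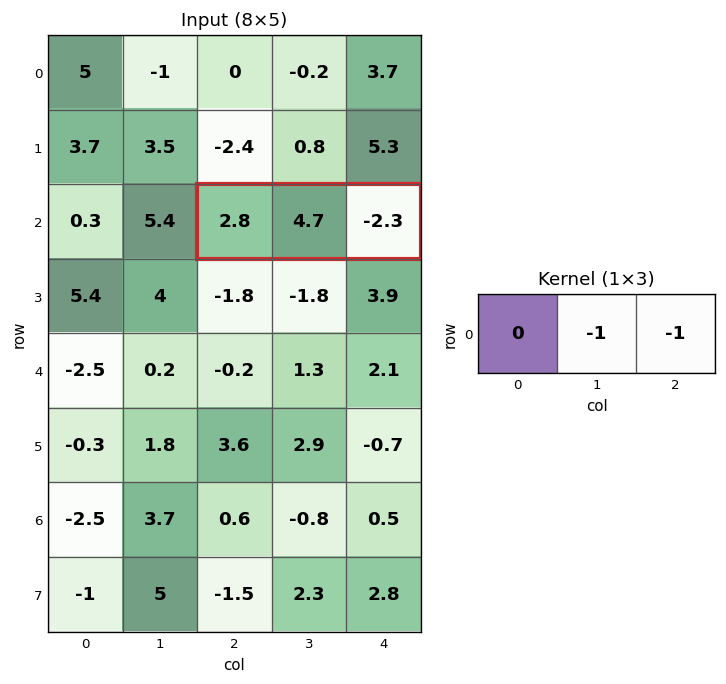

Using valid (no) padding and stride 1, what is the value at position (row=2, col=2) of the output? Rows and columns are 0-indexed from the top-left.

The receptive field on the input at this output position is [2.8 4.7 -2.3]. Elementwise product with the kernel and sum: 4.7·-1 + -2.3·-1.

-2.4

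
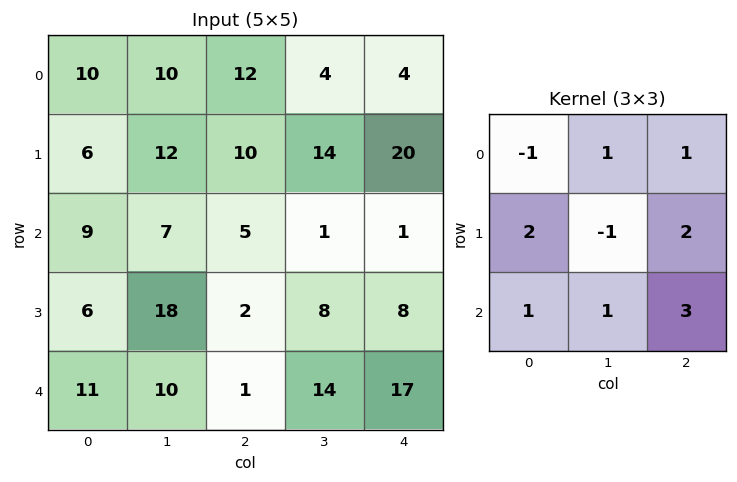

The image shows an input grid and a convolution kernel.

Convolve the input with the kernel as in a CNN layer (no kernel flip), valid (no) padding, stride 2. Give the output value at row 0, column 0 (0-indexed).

63

The receptive field on the input at this output position is [10 10 12 / 6 12 10 / 9 7 5]. Elementwise product with the kernel and sum: 10·-1 + 10·1 + 12·1 + 6·2 + 12·-1 + 10·2 + 9·1 + 7·1 + 5·3.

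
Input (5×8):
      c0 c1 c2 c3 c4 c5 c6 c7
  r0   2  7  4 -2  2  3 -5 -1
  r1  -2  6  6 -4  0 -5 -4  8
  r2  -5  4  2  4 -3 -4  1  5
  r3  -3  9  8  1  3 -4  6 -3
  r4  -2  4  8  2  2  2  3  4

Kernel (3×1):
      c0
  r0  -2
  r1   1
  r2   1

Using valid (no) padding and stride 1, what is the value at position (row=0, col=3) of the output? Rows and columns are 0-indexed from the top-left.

The receptive field on the input at this output position is [-2 / -4 / 4]. Elementwise product with the kernel and sum: -2·-2 + -4·1 + 4·1.

4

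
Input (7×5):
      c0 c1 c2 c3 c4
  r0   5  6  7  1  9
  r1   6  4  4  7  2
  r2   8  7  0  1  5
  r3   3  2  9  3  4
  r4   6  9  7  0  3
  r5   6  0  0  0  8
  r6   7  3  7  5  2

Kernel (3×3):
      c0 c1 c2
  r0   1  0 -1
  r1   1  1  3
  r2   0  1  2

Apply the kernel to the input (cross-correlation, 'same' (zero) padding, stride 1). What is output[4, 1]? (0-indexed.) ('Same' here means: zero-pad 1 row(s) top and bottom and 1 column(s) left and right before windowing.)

30

The receptive field on the zero-padded input at this output position is [3 2 9 / 6 9 7 / 6 0 0]. Elementwise product with the kernel and sum: 3·1 + 9·-1 + 6·1 + 9·1 + 7·3 + 0·1 + 0·2.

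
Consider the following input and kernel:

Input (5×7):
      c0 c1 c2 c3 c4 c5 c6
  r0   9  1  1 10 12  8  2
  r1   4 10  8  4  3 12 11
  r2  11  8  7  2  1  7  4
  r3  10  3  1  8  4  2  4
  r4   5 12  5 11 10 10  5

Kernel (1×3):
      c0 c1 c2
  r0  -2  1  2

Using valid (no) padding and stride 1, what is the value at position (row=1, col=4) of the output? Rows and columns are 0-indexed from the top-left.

The receptive field on the input at this output position is [3 12 11]. Elementwise product with the kernel and sum: 3·-2 + 12·1 + 11·2.

28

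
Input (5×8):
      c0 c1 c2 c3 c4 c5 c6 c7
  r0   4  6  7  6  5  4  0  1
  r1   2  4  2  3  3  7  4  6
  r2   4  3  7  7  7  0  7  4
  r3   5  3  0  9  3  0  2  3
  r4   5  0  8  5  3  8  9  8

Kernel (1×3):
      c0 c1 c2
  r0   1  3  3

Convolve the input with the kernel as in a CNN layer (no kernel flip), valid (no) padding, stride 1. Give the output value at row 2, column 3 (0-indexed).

28

The receptive field on the input at this output position is [7 7 0]. Elementwise product with the kernel and sum: 7·1 + 7·3 + 0·3.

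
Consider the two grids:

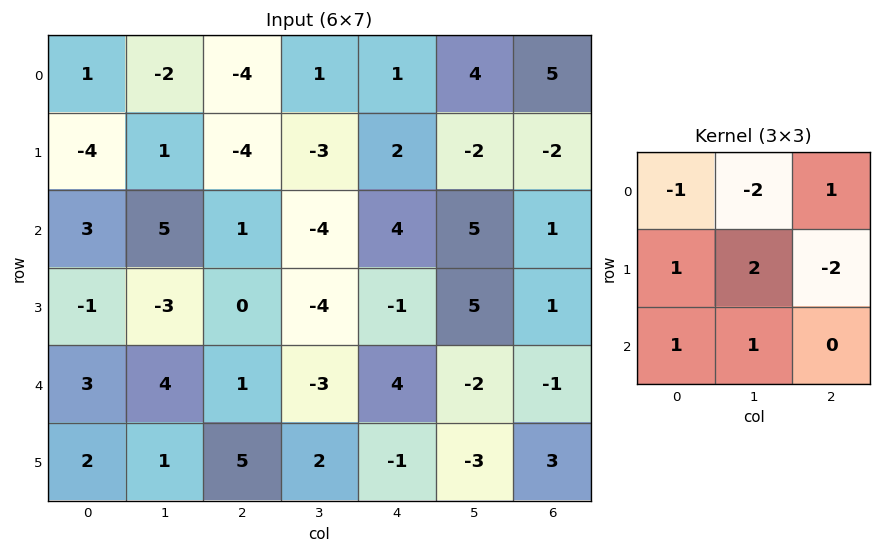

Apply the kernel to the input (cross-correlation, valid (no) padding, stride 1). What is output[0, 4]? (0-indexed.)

7

The receptive field on the input at this output position is [1 4 5 / 2 -2 -2 / 4 5 1]. Elementwise product with the kernel and sum: 1·-1 + 4·-2 + 5·1 + 2·1 + -2·2 + -2·-2 + 4·1 + 5·1.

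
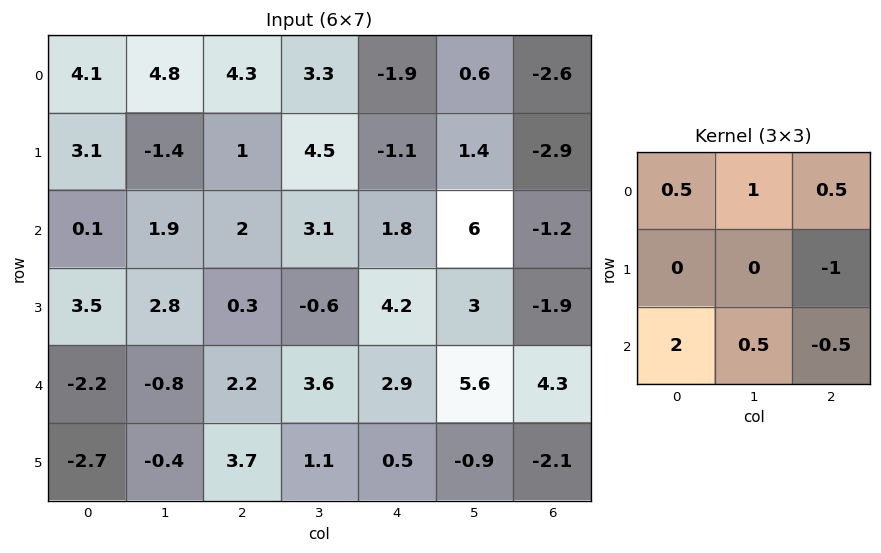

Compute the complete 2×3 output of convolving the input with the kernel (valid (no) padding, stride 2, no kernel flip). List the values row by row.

Output[0,0]: The receptive field on the input at this output position is [4.1 4.8 4.3 / 3.1 -1.4 1 / 0.1 1.9 2]. Elementwise product with the kernel and sum: 4.1·0.5 + 4.8·1 + 4.3·0.5 + 1·-1 + 0.1·2 + 1.9·0.5 + 2·-0.5.
Output[0,1]: The receptive field on the input at this output position is [4.3 3.3 -1.9 / 1 4.5 -1.1 / 2 3.1 1.8]. Elementwise product with the kernel and sum: 4.3·0.5 + 3.3·1 + -1.9·0.5 + -1.1·-1 + 2·2 + 3.1·0.5 + 1.8·-0.5.

8.15 10.25 8.45
-3.25 5.55 14.65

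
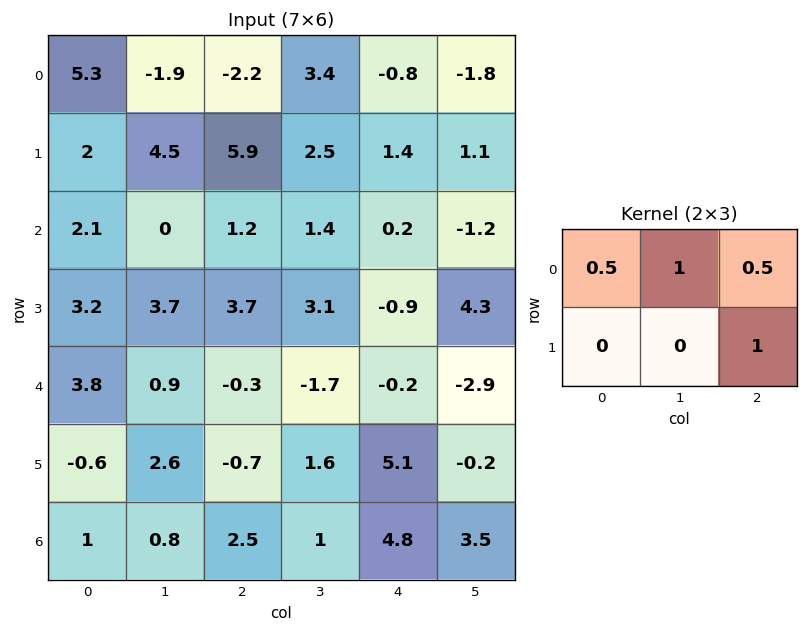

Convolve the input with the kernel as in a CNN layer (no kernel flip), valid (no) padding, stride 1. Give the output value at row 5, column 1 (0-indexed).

The receptive field on the input at this output position is [2.6 -0.7 1.6 / 0.8 2.5 1]. Elementwise product with the kernel and sum: 2.6·0.5 + -0.7·1 + 1.6·0.5 + 1·1.

2.4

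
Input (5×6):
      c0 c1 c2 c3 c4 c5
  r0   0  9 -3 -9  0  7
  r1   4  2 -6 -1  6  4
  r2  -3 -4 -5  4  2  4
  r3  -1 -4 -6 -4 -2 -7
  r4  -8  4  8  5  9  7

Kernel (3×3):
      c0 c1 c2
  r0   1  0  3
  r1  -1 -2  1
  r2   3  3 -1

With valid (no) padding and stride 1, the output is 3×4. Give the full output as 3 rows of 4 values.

Output[0,0]: The receptive field on the input at this output position is [0 9 -3 / 4 2 -6 / -3 -4 -5]. Elementwise product with the kernel and sum: 0·1 + -3·3 + 4·-1 + 2·-2 + -6·1 + -3·3 + -4·3 + -5·-1.

-39 -40 6 19
-17 -9 -17 -4
-35 51 43 52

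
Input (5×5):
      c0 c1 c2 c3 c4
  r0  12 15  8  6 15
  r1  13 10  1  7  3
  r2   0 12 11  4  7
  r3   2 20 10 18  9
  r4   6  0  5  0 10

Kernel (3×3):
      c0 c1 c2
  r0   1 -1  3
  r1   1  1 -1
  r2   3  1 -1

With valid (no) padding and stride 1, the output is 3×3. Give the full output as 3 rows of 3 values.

Output[0,0]: The receptive field on the input at this output position is [12 15 8 / 13 10 1 / 0 12 11]. Elementwise product with the kernel and sum: 12·1 + 15·-1 + 8·3 + 13·1 + 10·1 + 1·-1 + 0·3 + 12·1 + 11·-1.
Output[0,1]: The receptive field on the input at this output position is [15 8 6 / 10 1 7 / 12 11 4]. Elementwise product with the kernel and sum: 15·1 + 8·-1 + 6·3 + 10·1 + 1·1 + 7·-1 + 12·3 + 11·1 + 4·-1.

44 72 82
23 101 50
46 30 52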